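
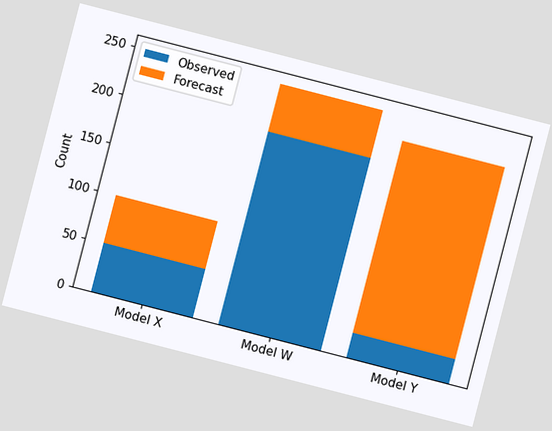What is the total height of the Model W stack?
The chart is tilted about 14° clockwise. The Model W stack's top reaches 250 on the y-axis.

250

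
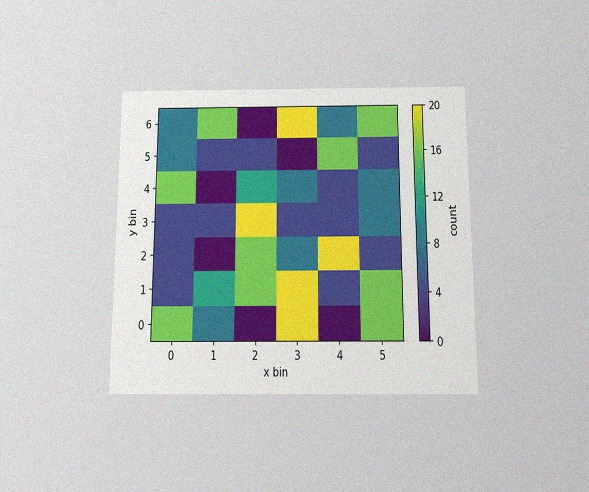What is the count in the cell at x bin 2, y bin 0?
The chart is viewed slightly from below, with some photo noise. Matching the cell (2, 0) against the colorbar gives 0.

0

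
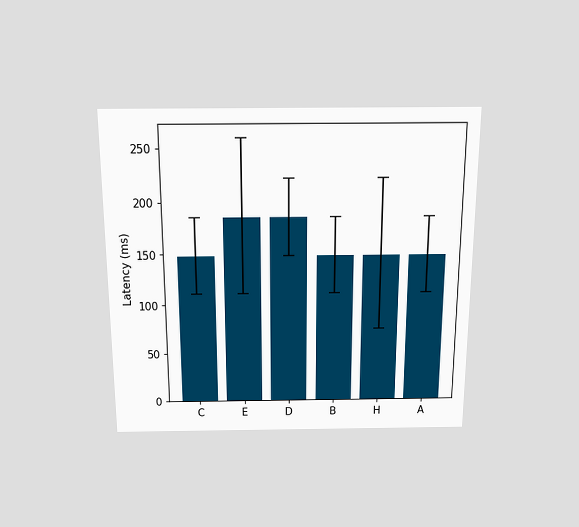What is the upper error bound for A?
The chart is viewed slightly from above. The A bar's upper whisker reaches 185ms.

185ms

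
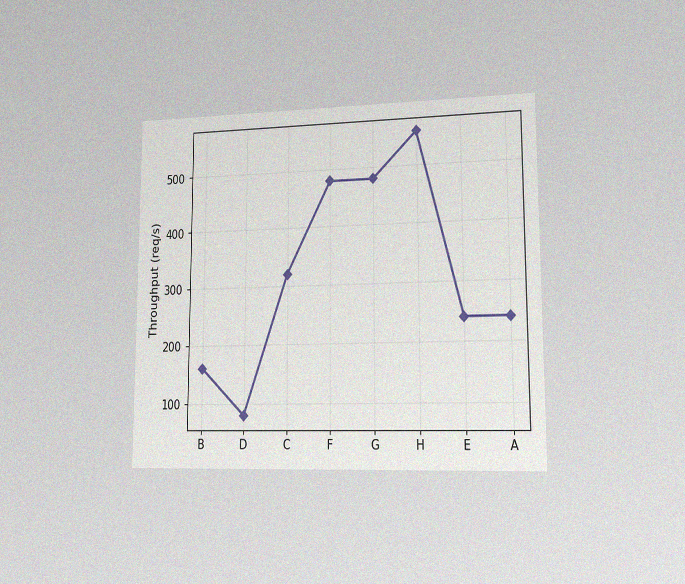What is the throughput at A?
The chart is viewed slightly from the right, with some photo noise. At A, the line is at 240req/s.

240req/s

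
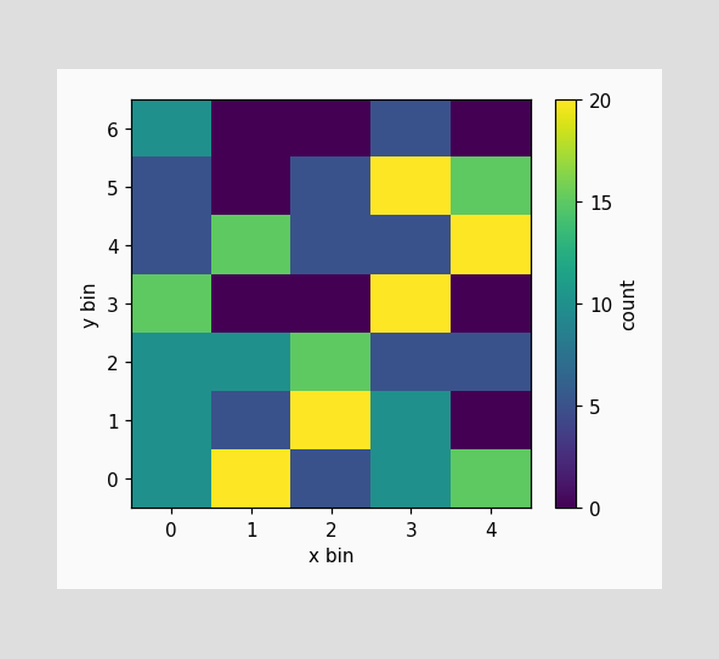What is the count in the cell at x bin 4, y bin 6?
0

Matching the cell (4, 6) against the colorbar gives 0.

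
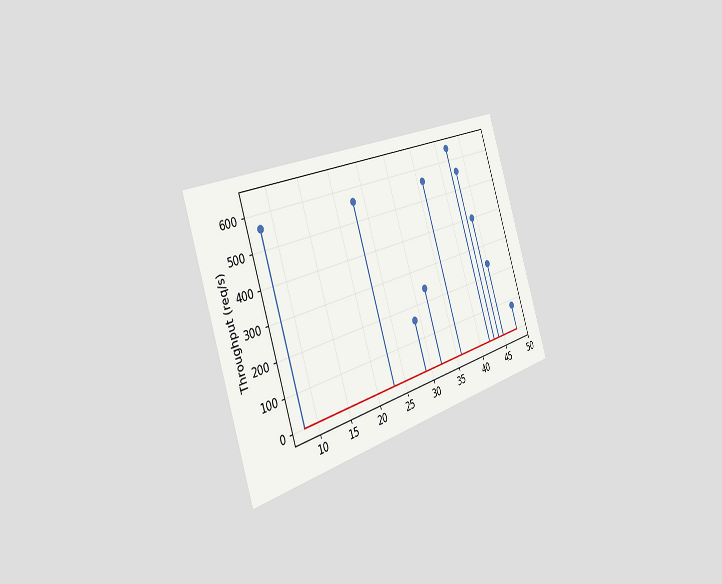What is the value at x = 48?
The chart is tilted about 18° counter-clockwise and viewed slightly from the left. The stem at x=48 reaches 80req/s.

80req/s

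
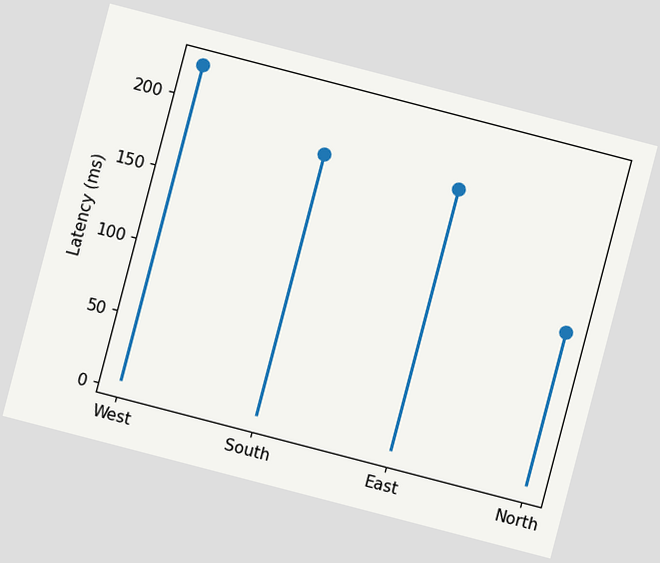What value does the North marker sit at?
111ms

The chart is tilted about 15° clockwise. The North marker sits at 111ms.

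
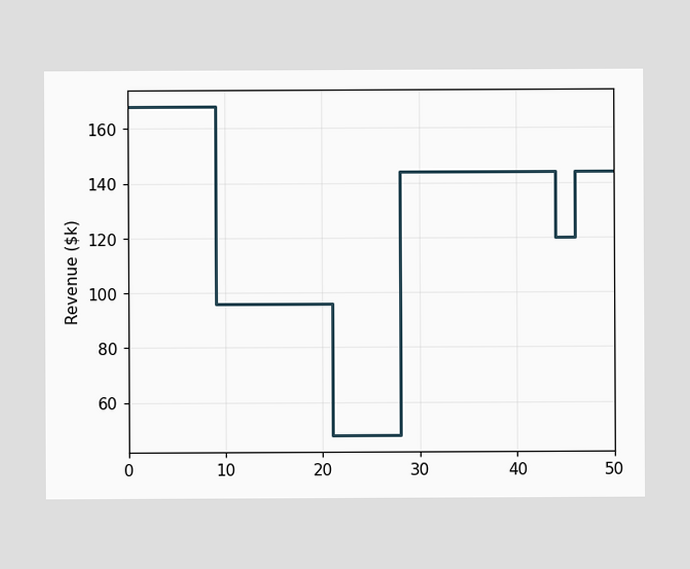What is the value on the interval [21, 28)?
On [21, 28) the step sits at $48k.

$48k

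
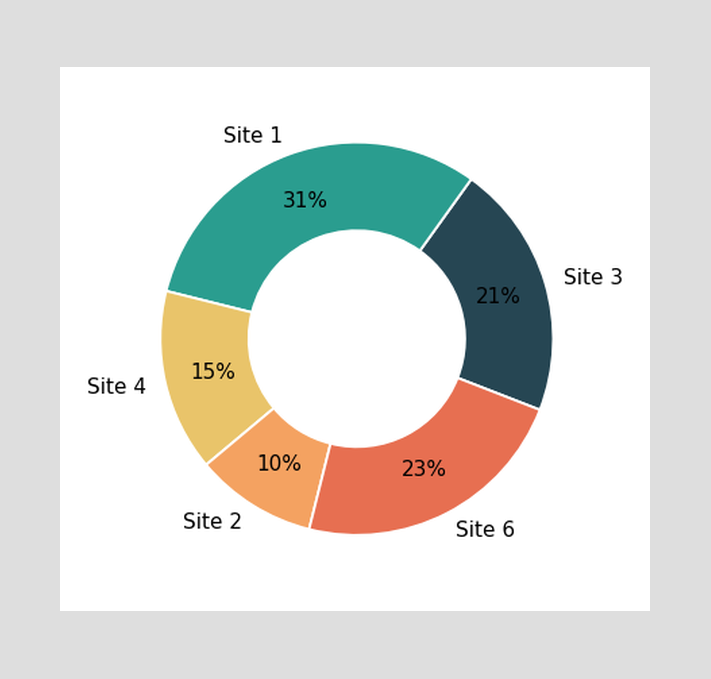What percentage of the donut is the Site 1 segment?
The Site 1 segment takes up 31% of the ring.

31%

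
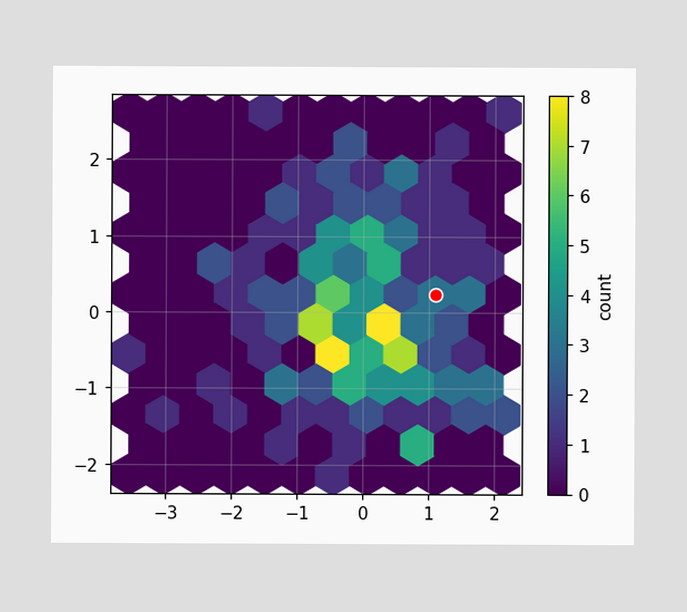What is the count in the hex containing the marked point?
3

The marked hex reads 3 on the colorbar.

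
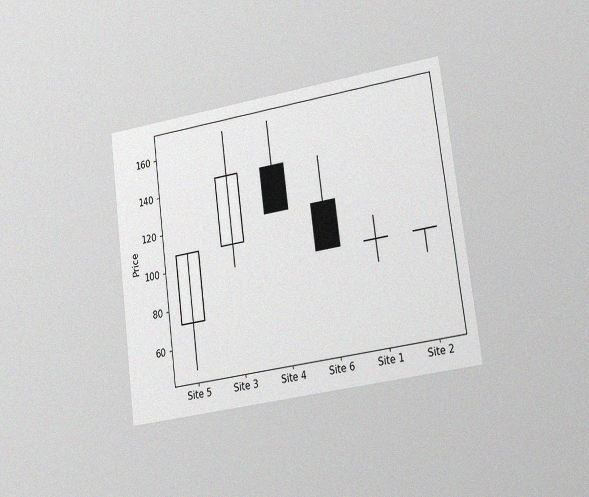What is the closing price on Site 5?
The chart is tilted about 7° counter-clockwise and viewed slightly from the right, with some photo noise. The Site 5 candle closes at 108.

108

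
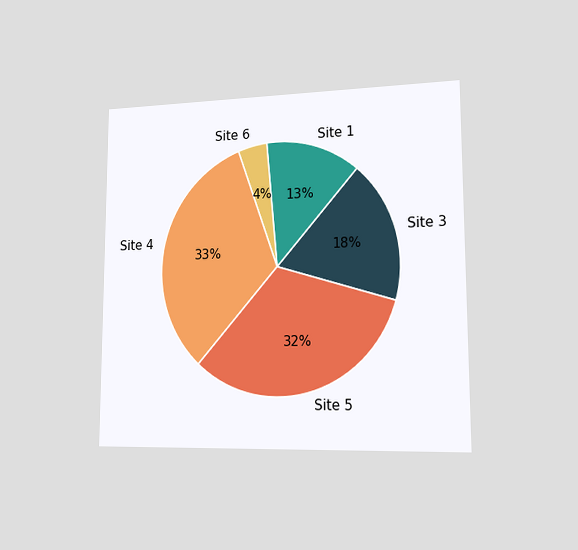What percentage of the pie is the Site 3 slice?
The chart is viewed slightly from the right. The Site 3 slice takes up 18% of the pie.

18%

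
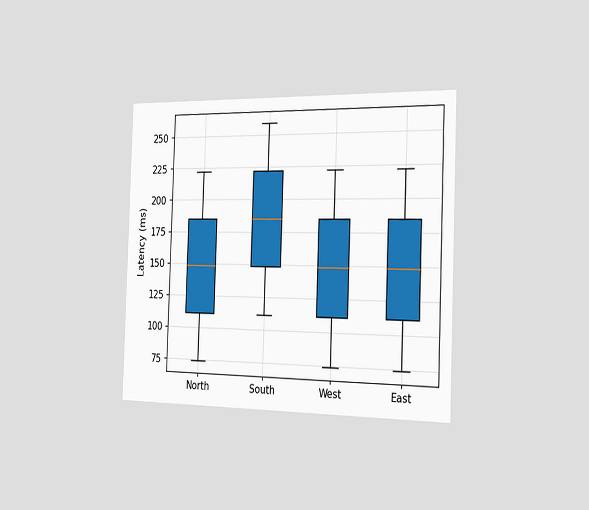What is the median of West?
148ms

The chart is tilted about 2° clockwise and viewed slightly from the right. The median line in the West box sits at 148ms.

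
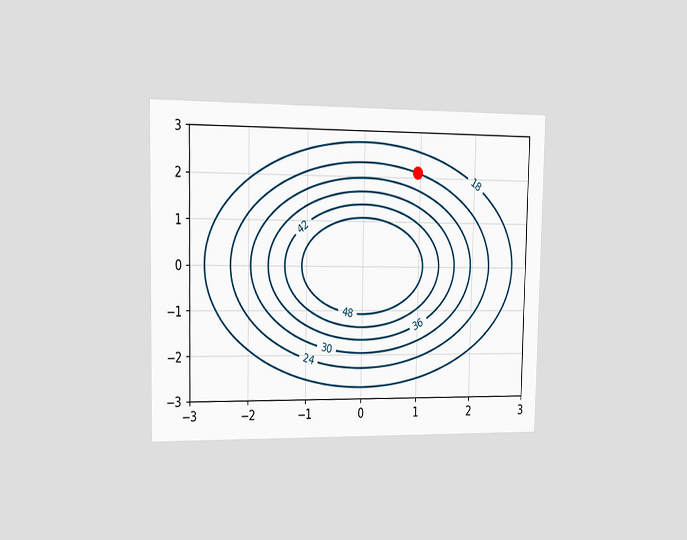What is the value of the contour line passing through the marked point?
24

The chart is viewed slightly from the left. The marked point sits on the contour labelled 24.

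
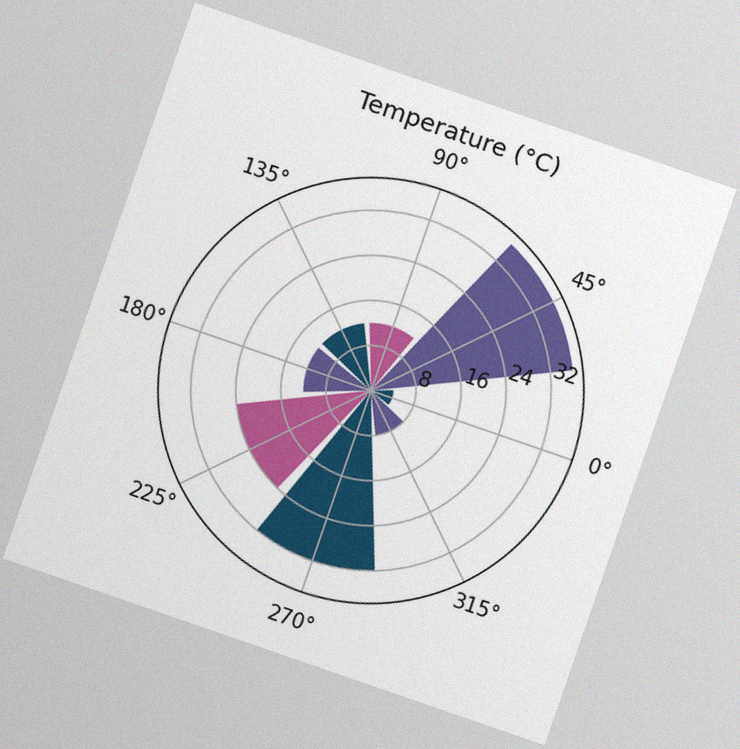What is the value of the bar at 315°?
8°C

The chart is tilted about 19° clockwise, with some photo noise. The bar at 315° reaches 8°C on the radial axis.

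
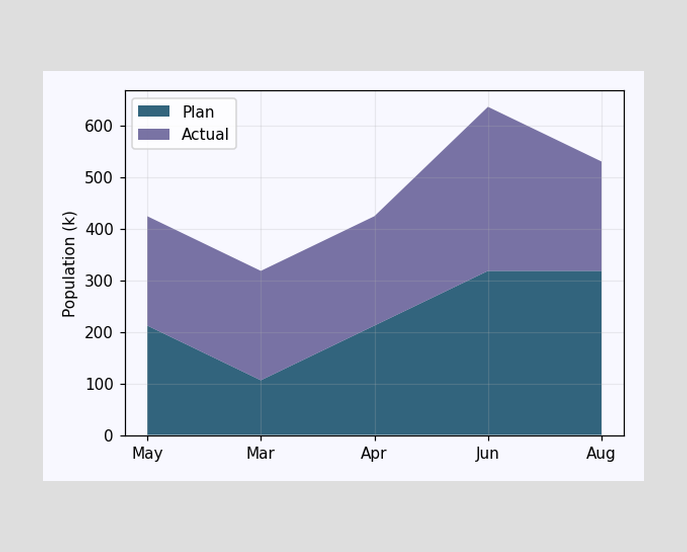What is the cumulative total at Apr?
The stacked total at Apr reaches 424k.

424k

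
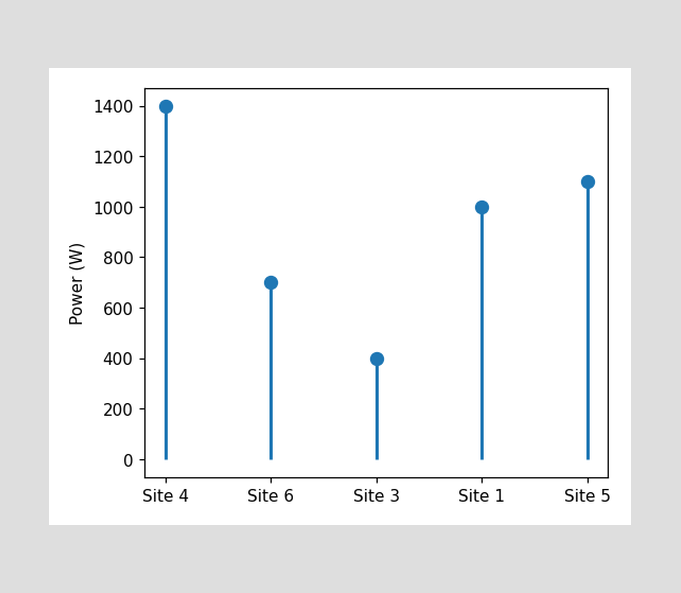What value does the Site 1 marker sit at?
The Site 1 marker sits at 1000W.

1000W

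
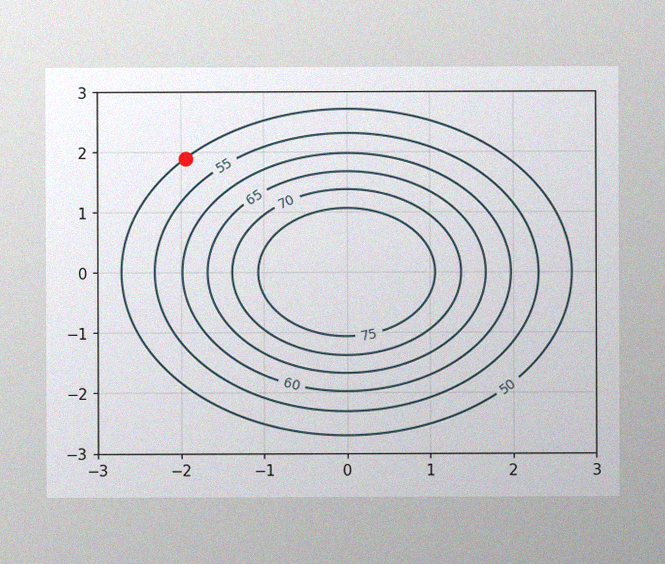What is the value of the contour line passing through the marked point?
50

The image has some photo noise and uneven lighting. The marked point sits on the contour labelled 50.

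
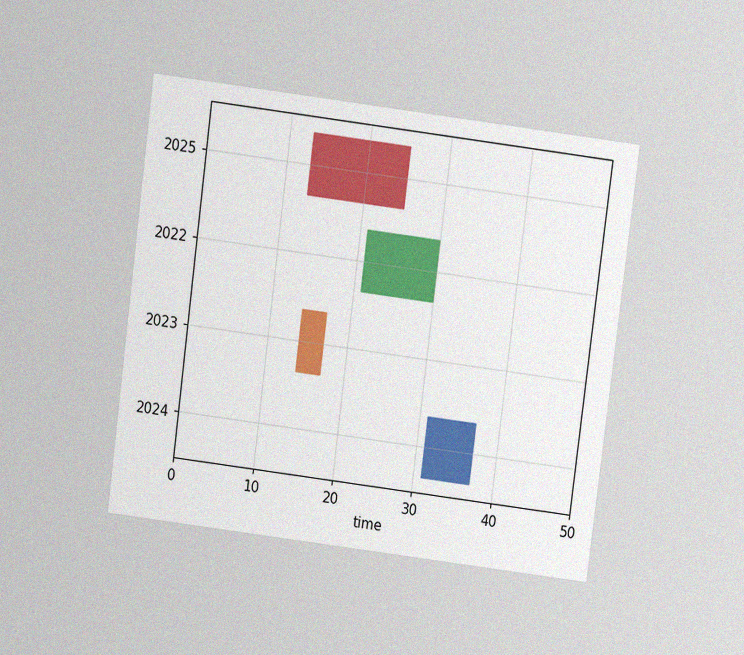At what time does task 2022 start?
The chart is tilted about 7° clockwise and viewed slightly from above, with some photo noise. The 2022 bar begins at t=21.

21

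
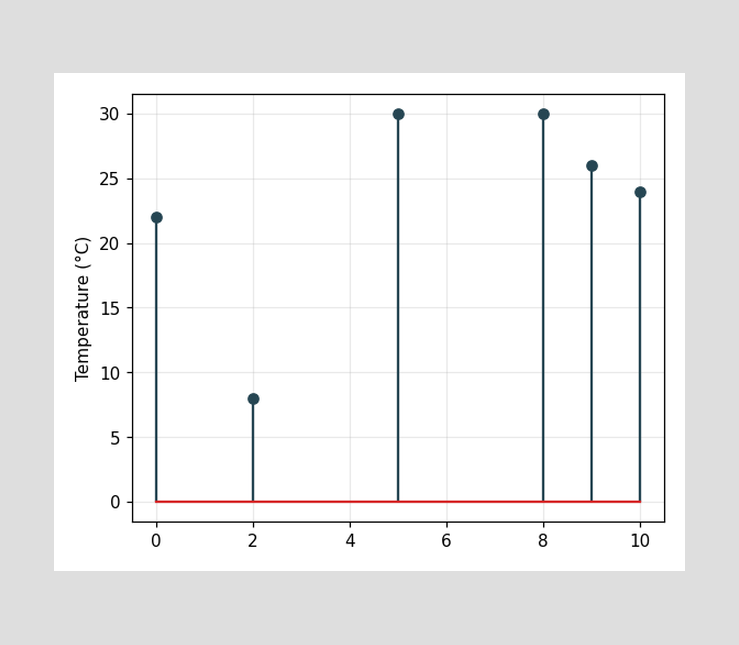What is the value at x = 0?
22°C

The stem at x=0 reaches 22°C.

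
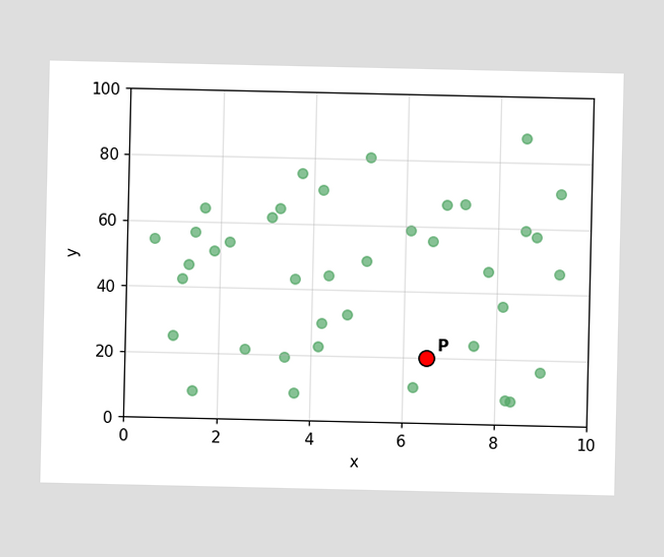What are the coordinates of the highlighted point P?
(6.5, 20)

Following the gridlines from P to each axis, P sits at (6.5, 20).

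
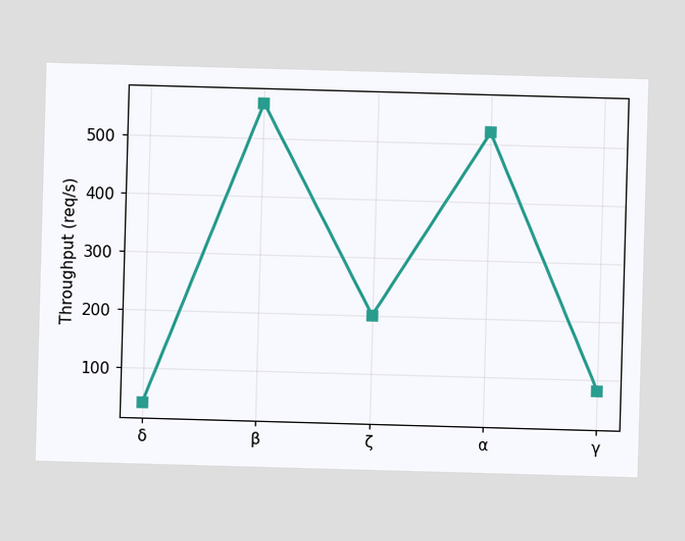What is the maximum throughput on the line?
The highest point is at β, and reading across to the y-axis gives 560req/s.

560req/s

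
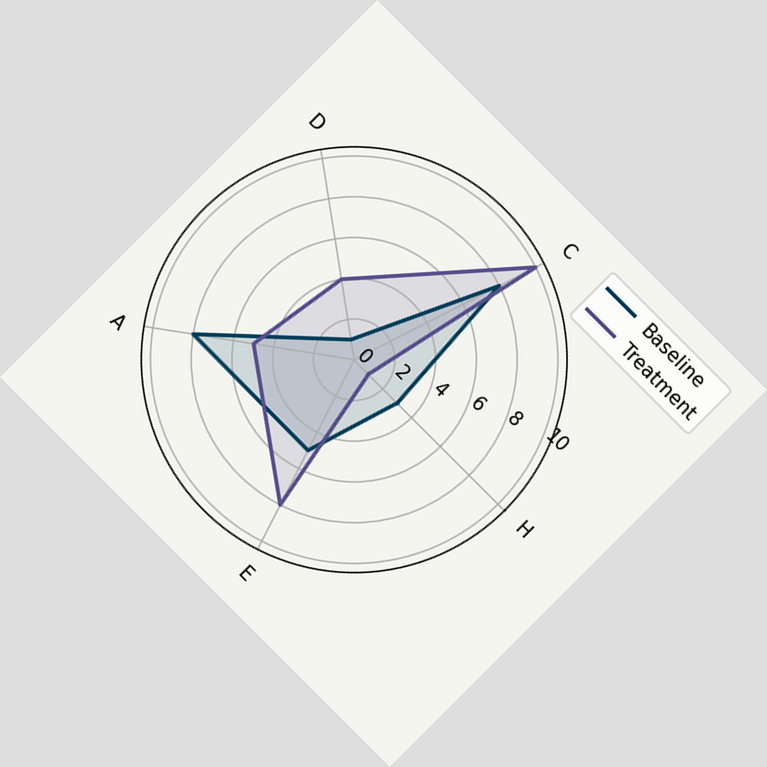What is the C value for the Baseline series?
8

The chart is tilted about 45° clockwise. On the C axis, Baseline reaches 8.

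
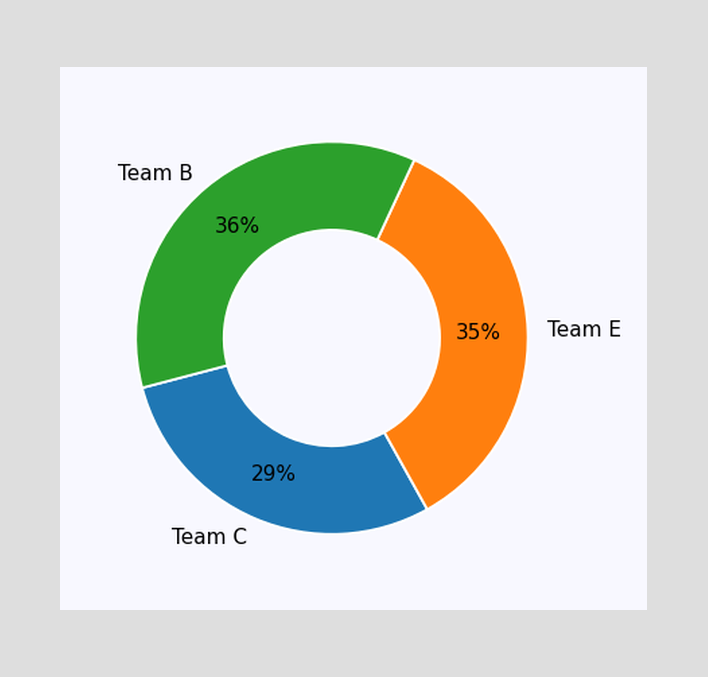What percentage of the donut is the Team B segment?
The Team B segment takes up 36% of the ring.

36%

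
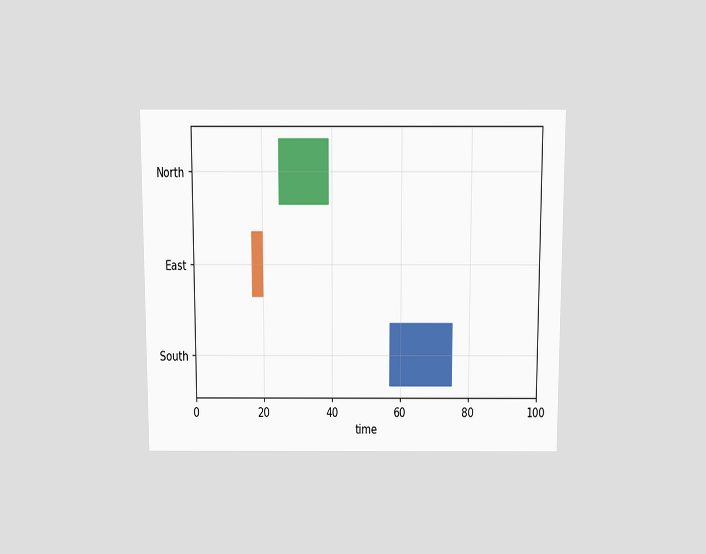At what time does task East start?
The chart is viewed slightly from above. The East bar begins at t=17.

17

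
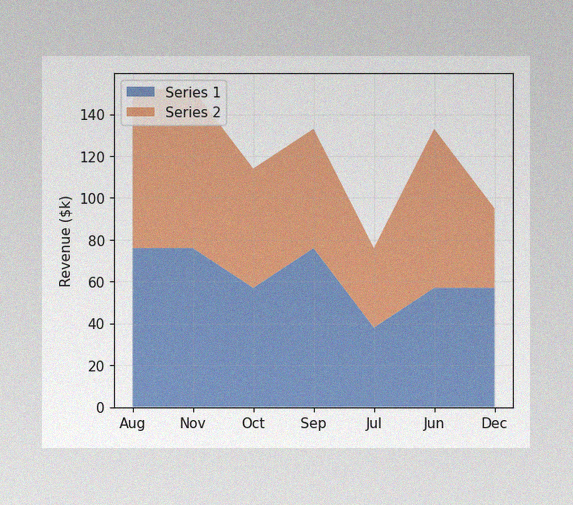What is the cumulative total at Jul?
$76k

The image has some photo noise and uneven lighting. The stacked total at Jul reaches $76k.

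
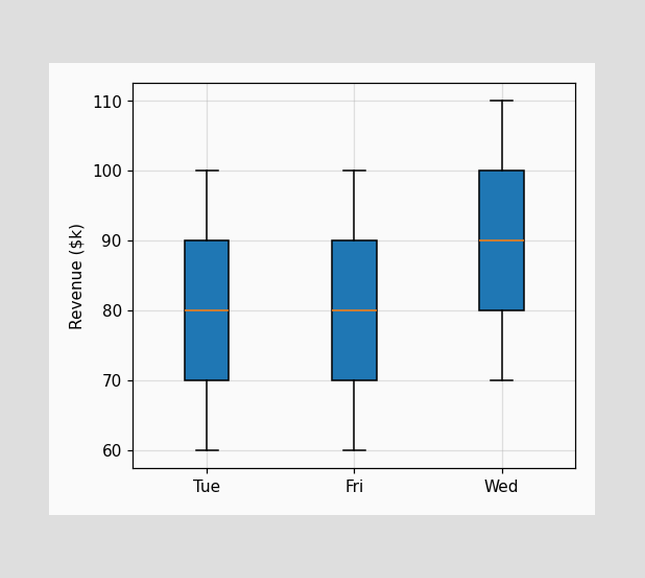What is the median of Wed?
The median line in the Wed box sits at $90k.

$90k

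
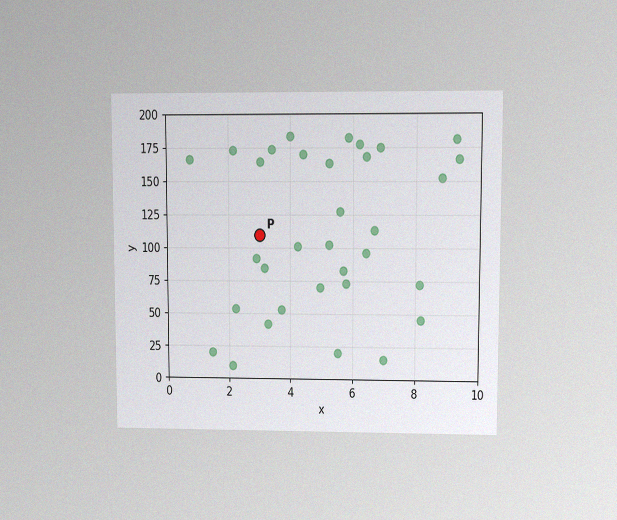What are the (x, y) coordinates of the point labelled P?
The chart is viewed at a slight angle, with some photo noise. Following the gridlines from P to each axis, P sits at (3, 110).

(3, 110)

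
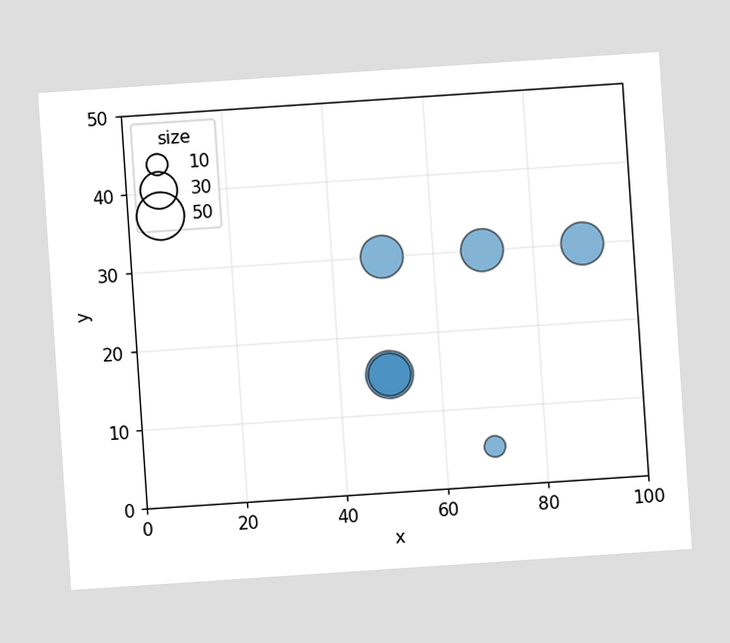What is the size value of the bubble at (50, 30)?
40

The chart is tilted about 4° counter-clockwise. Matching the bubble at (50, 30) against the size legend gives 40.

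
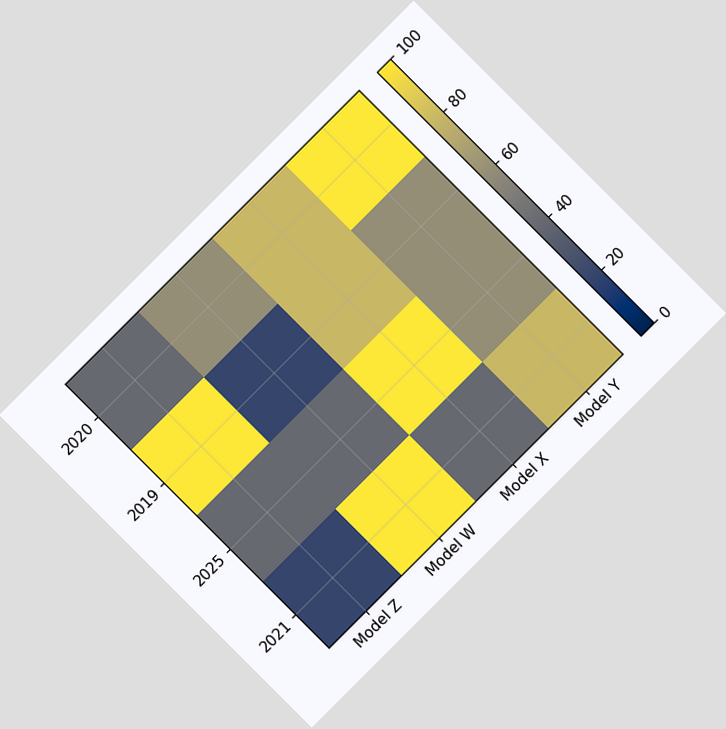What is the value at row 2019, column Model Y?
The chart is tilted about 45° counter-clockwise. Matching cell (2019, Model Y) against the colorbar gives 60.

60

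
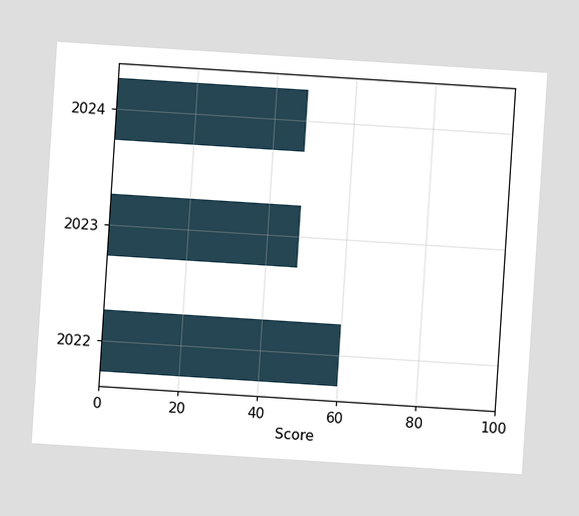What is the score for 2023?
The chart is tilted about 4° clockwise. Reading along the chart's x-axis, the 2023 bar reaches 48.

48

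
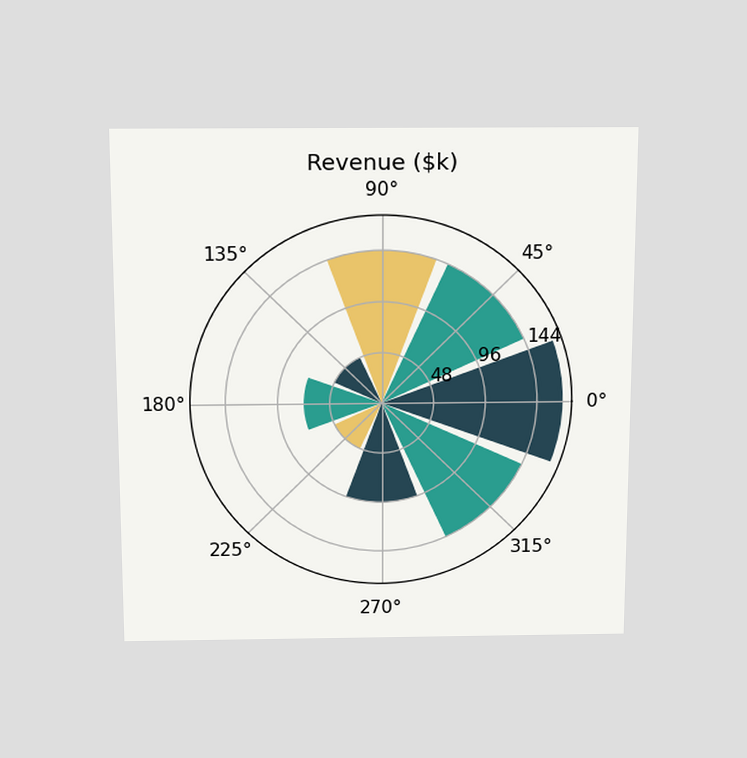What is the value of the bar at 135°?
The chart is viewed slightly from above. The bar at 135° reaches $48k on the radial axis.

$48k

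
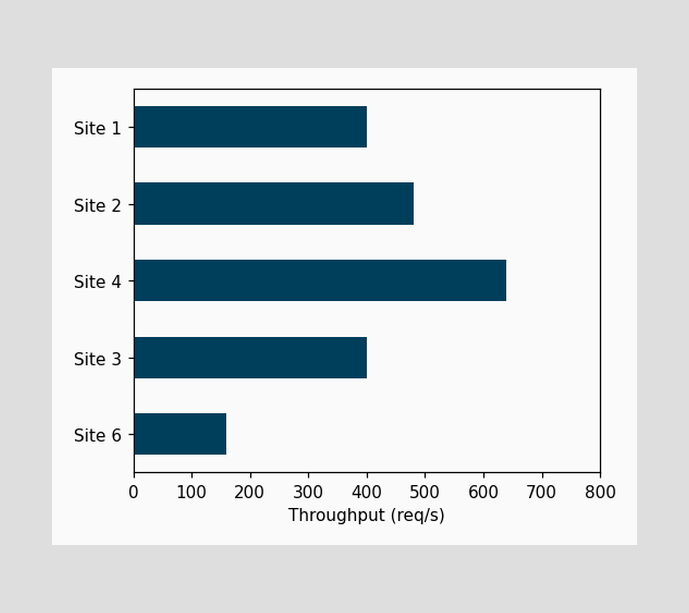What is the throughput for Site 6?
160req/s

Reading along the chart's x-axis, the Site 6 bar reaches 160req/s.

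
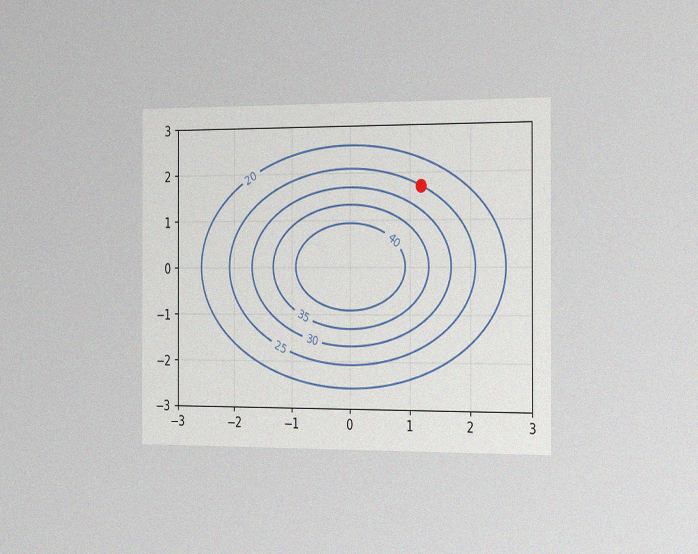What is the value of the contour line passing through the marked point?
The chart is viewed slightly from the right, with some photo noise. The marked point sits on the contour labelled 25.

25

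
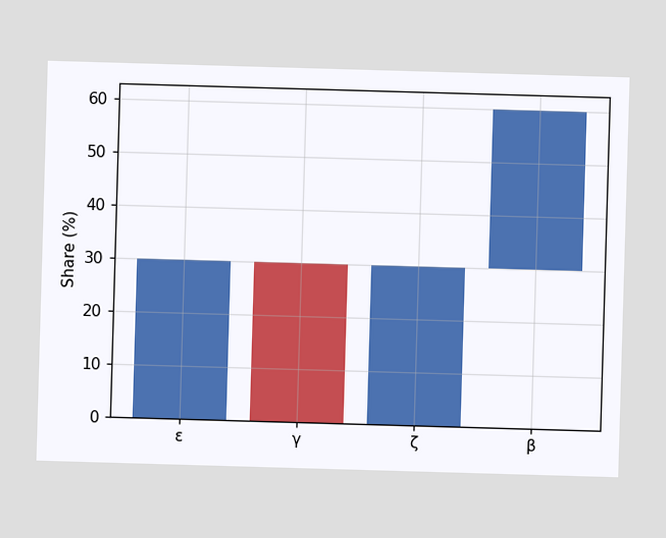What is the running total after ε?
After ε the running total reaches 30%.

30%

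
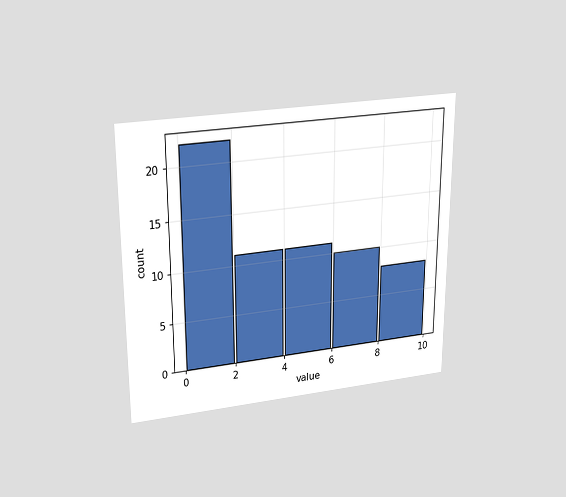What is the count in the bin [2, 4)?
The chart is viewed slightly from above. The [2, 4) bin has height 11.

11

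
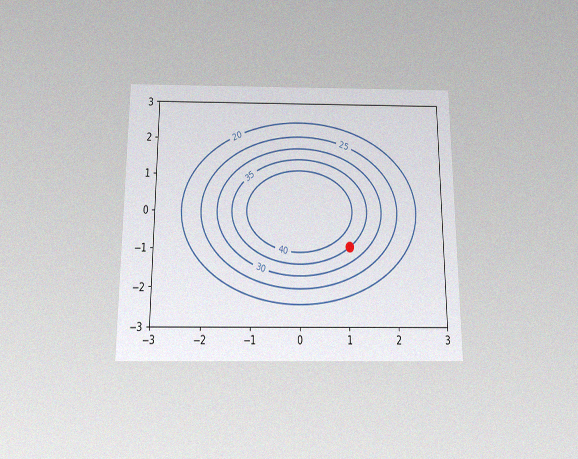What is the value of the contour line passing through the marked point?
35

The chart is viewed slightly from below, with some photo noise. The marked point sits on the contour labelled 35.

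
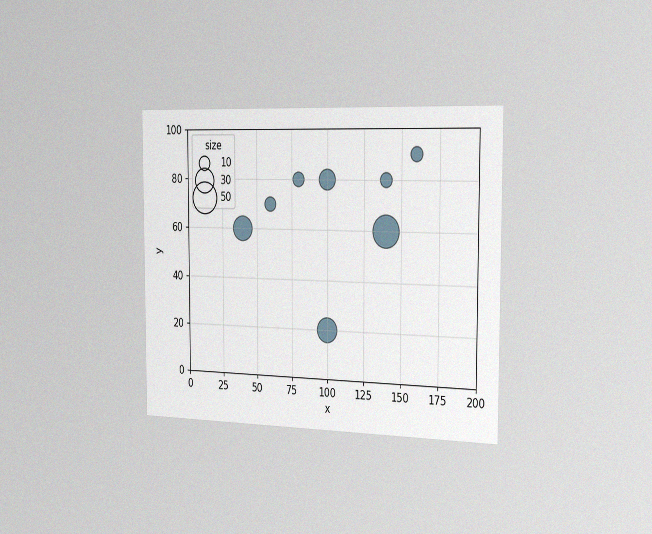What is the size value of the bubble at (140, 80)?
10

The chart is viewed slightly from the right, with some photo noise. Matching the bubble at (140, 80) against the size legend gives 10.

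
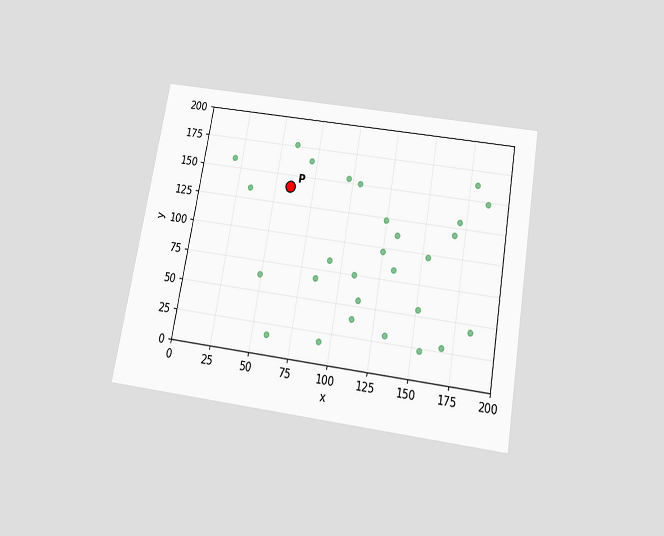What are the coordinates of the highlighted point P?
(60, 140)

The chart is tilted about 10° clockwise and viewed slightly from below. Following the gridlines from P to each axis, P sits at (60, 140).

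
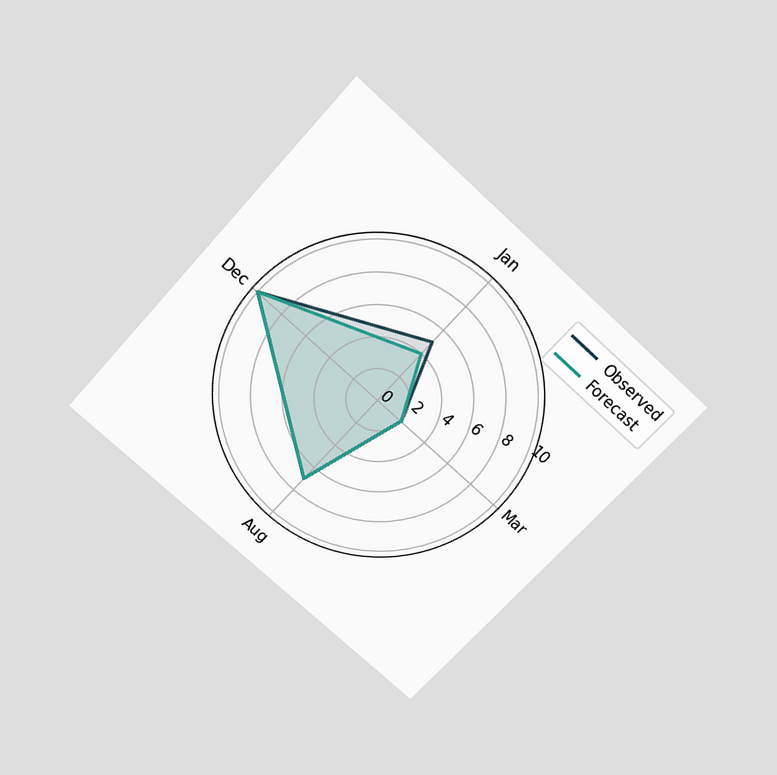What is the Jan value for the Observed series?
5

The chart is tilted about 42° clockwise and viewed slightly from above. On the Jan axis, Observed reaches 5.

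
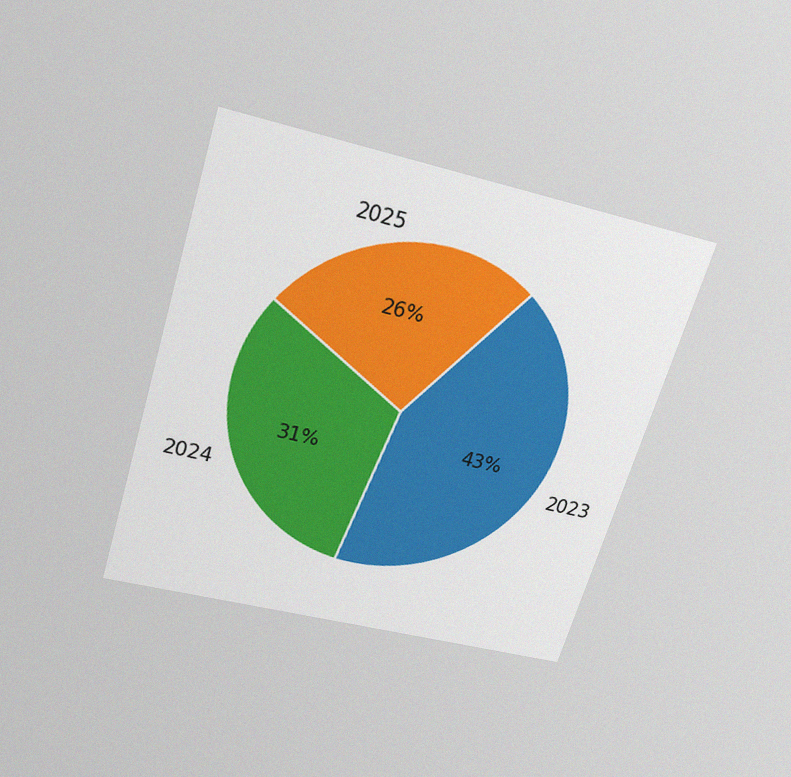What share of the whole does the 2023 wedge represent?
The chart is tilted about 17° clockwise and viewed slightly from above, with some photo noise. The 2023 slice takes up 43% of the pie.

43%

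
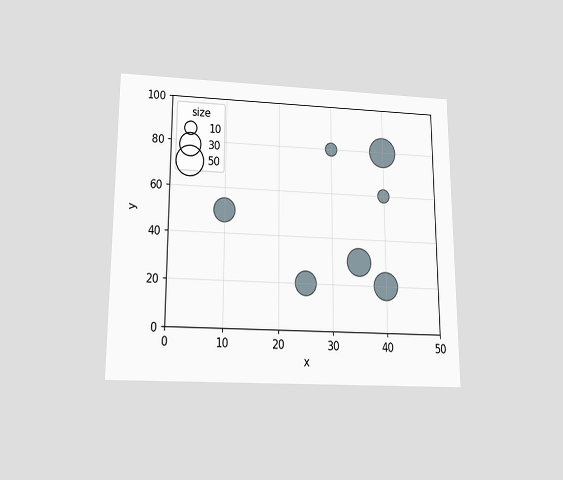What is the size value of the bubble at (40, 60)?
10

The chart is viewed slightly from below. Matching the bubble at (40, 60) against the size legend gives 10.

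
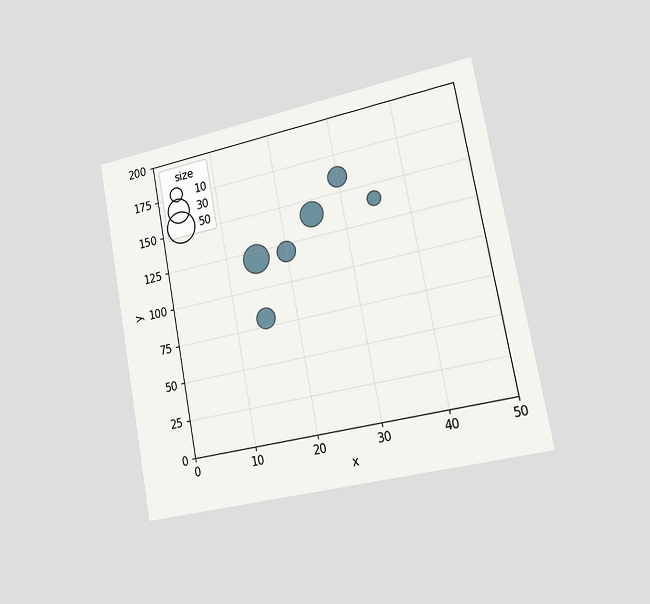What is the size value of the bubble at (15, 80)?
The chart is tilted about 11° counter-clockwise and viewed slightly from the right. Matching the bubble at (15, 80) against the size legend gives 20.

20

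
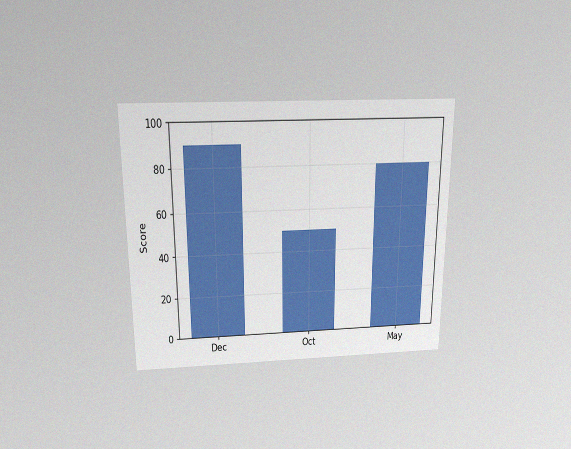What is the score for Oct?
50

The chart is viewed slightly from above, with some photo noise. Reading along the chart's y-axis, the Oct bar reaches 50.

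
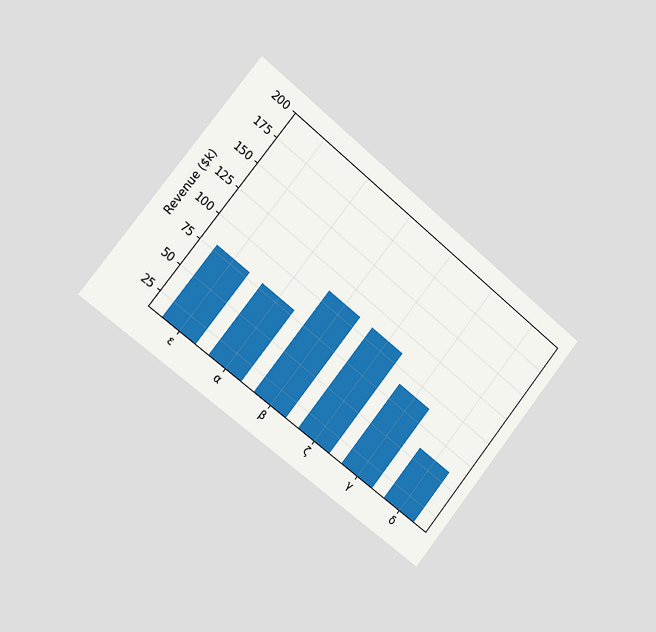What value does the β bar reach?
The chart is tilted about 39° clockwise and viewed slightly from the left. Reading along the chart's y-axis, the β bar reaches $110k.

$110k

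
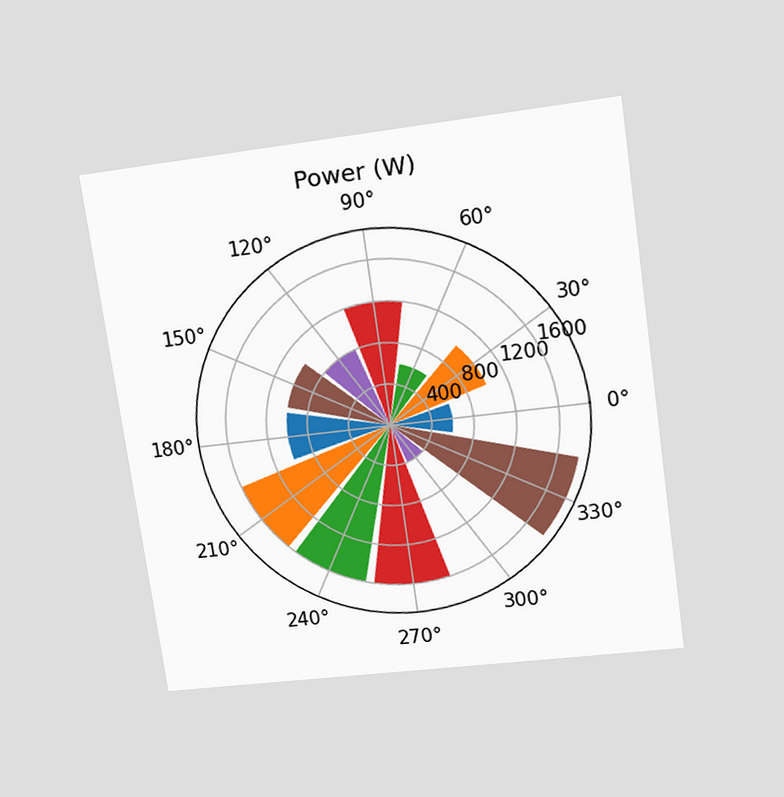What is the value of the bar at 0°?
The chart is tilted about 8° counter-clockwise and viewed at a slight angle. The bar at 0° reaches 600W on the radial axis.

600W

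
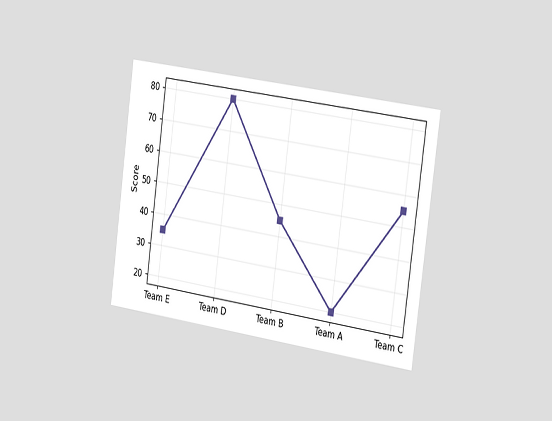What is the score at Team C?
55

The chart is tilted about 8° clockwise and viewed slightly from the right. At Team C, the line is at 55.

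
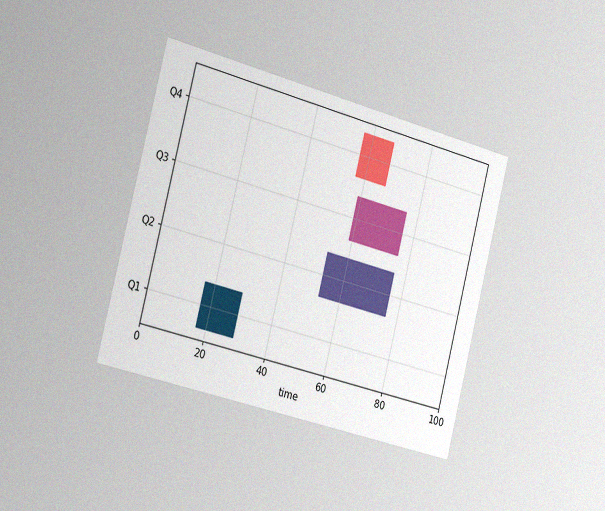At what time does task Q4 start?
The chart is tilted about 14° clockwise and viewed slightly from the left, with some photo noise. The Q4 bar begins at t=57.

57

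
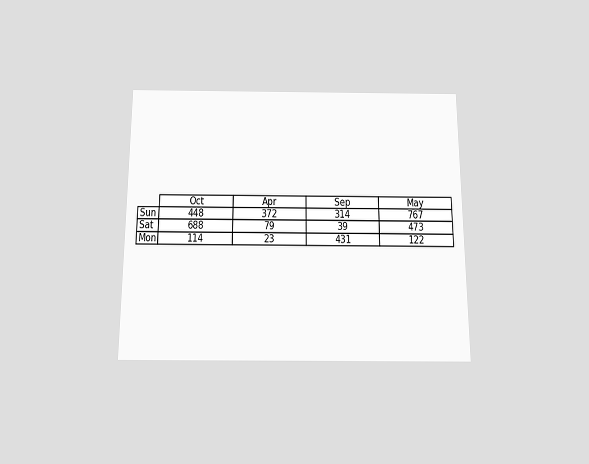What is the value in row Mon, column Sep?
431

The chart is viewed slightly from below. The (Mon, Sep) cell reads 431.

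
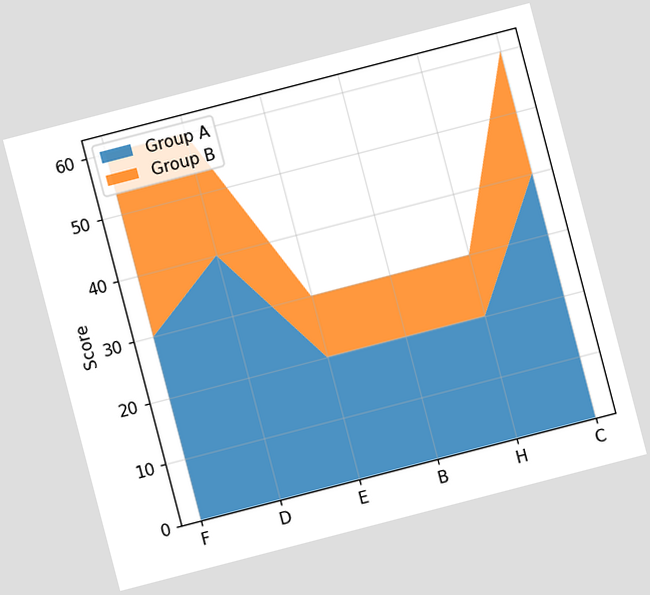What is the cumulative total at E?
The chart is tilted about 15° counter-clockwise. The stacked total at E reaches 30.

30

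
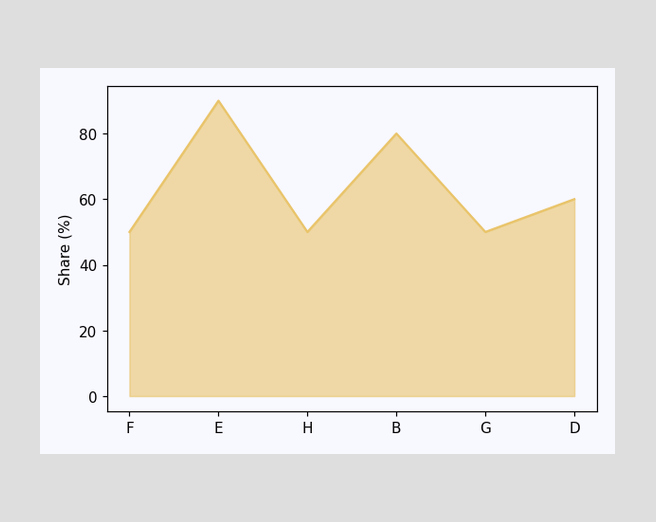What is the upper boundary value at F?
At F the upper boundary is at 50%.

50%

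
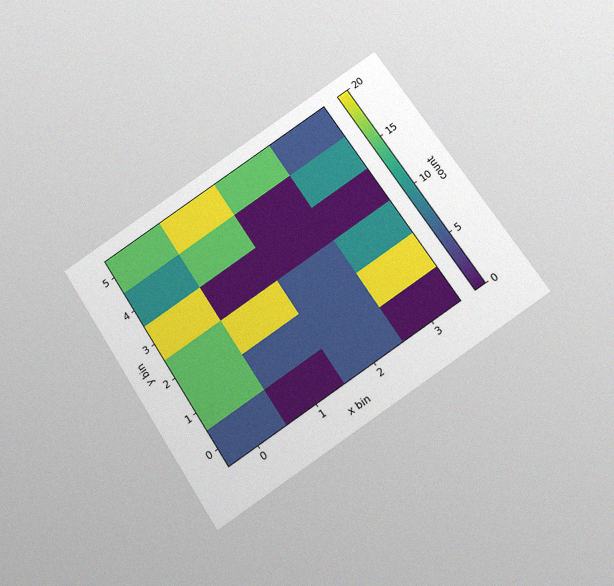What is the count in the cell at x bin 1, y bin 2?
20

The chart is tilted about 33° counter-clockwise and viewed slightly from below, with some photo noise. Matching the cell (1, 2) against the colorbar gives 20.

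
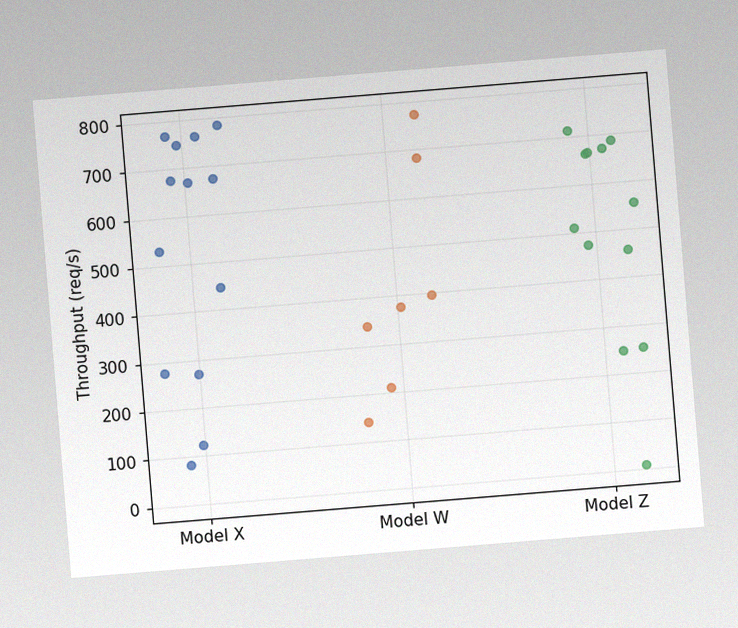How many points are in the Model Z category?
12

The chart is tilted about 5° counter-clockwise, with some photo noise. Counting the markers in the Model Z column gives 12.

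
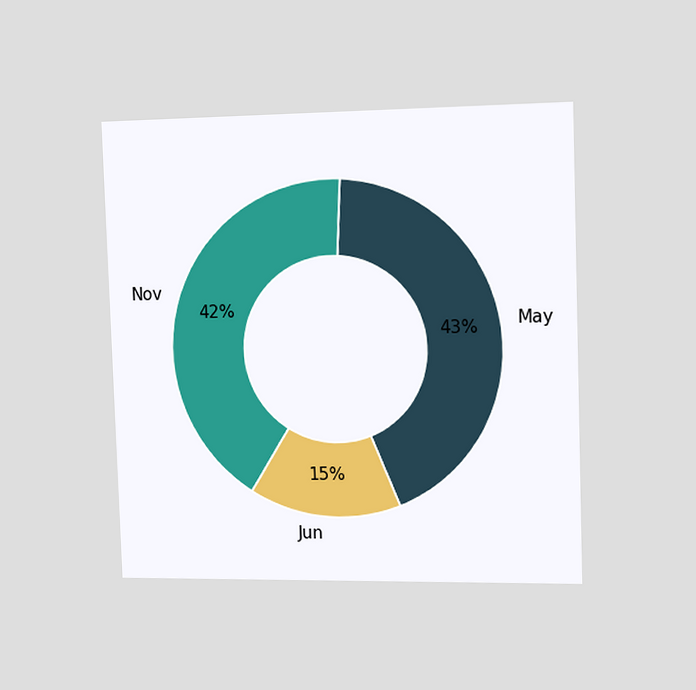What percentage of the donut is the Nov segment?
42%

The chart is viewed slightly from the right. The Nov segment takes up 42% of the ring.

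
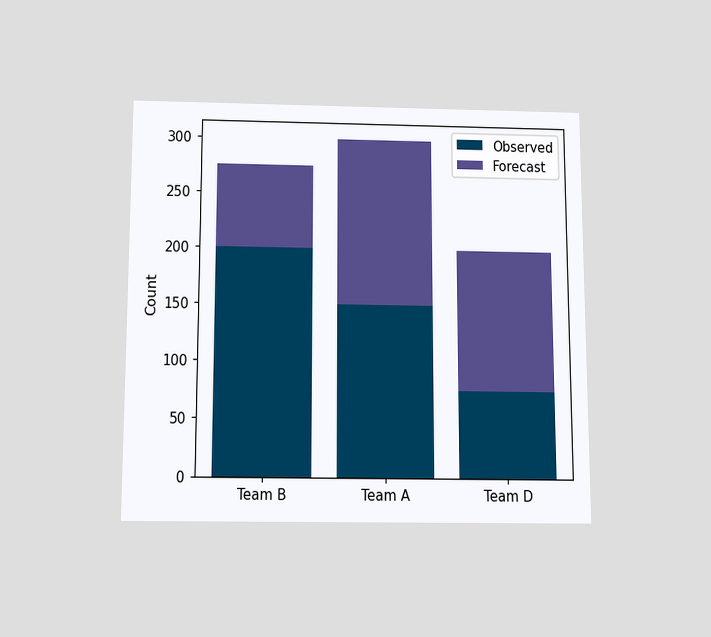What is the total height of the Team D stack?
200

The chart is viewed slightly from below. The Team D stack's top reaches 200 on the y-axis.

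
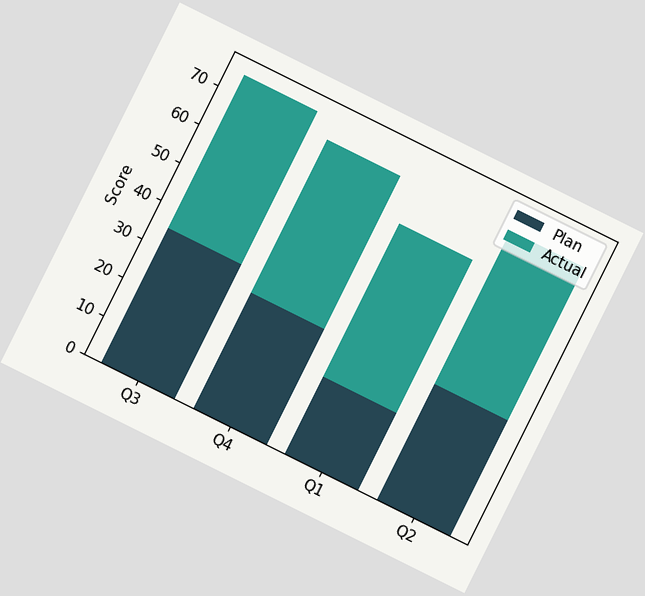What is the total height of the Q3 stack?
The chart is tilted about 26° clockwise. The Q3 stack's top reaches 75 on the y-axis.

75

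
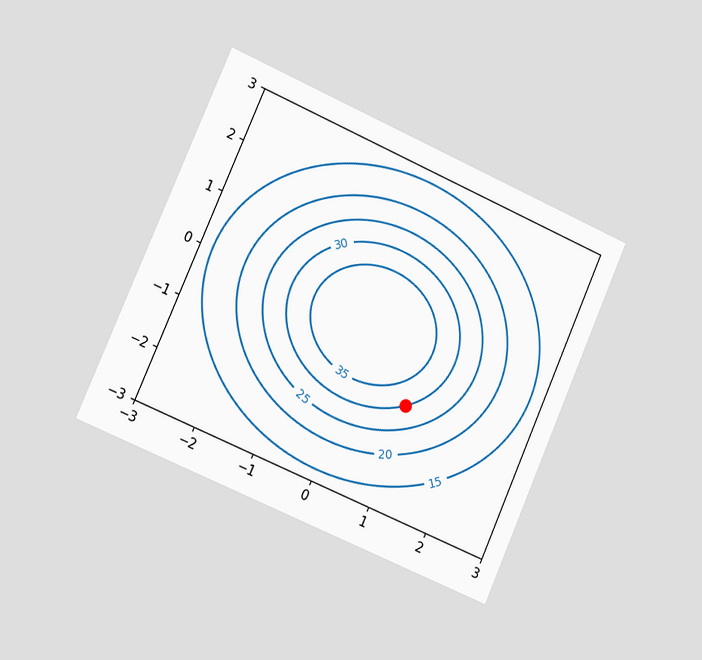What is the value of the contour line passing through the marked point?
30

The chart is tilted about 24° clockwise and viewed slightly from the left. The marked point sits on the contour labelled 30.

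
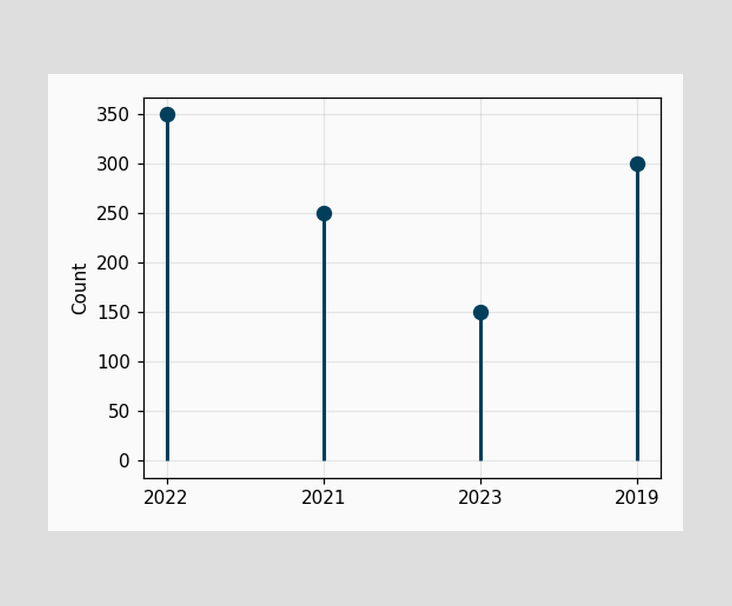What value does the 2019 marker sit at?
The 2019 marker sits at 300.

300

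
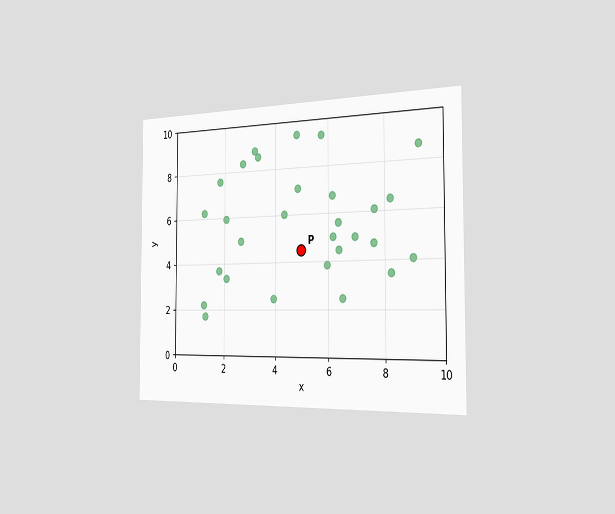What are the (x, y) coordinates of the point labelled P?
The chart is viewed slightly from the right. Following the gridlines from P to each axis, P sits at (5, 4.5).

(5, 4.5)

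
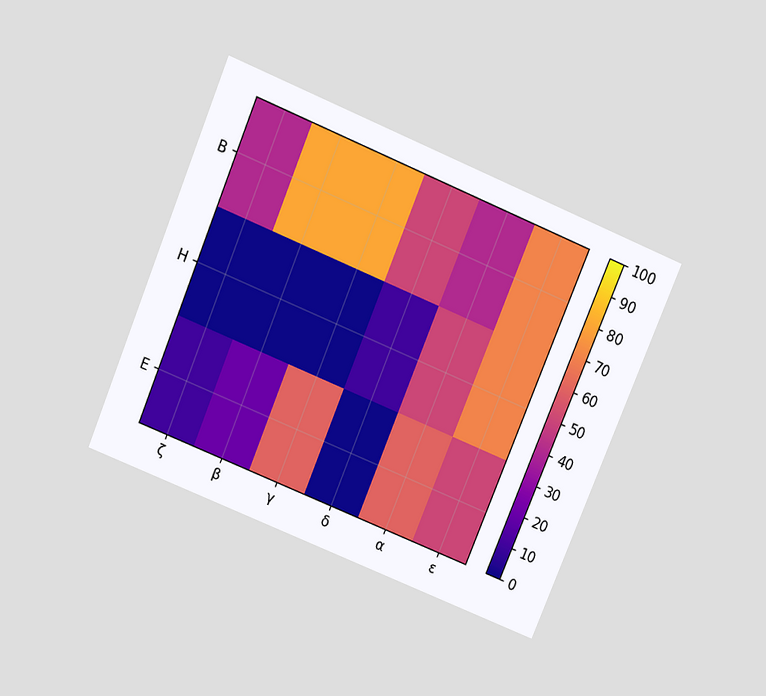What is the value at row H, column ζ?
0

The chart is tilted about 23° clockwise and viewed slightly from above. Matching cell (H, ζ) against the colorbar gives 0.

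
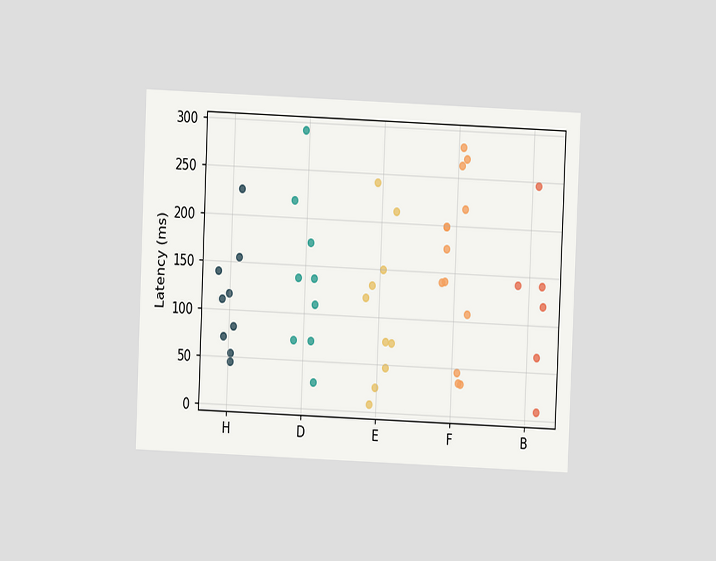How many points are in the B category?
6

The chart is tilted about 2° clockwise and viewed at a slight angle. Counting the markers in the B column gives 6.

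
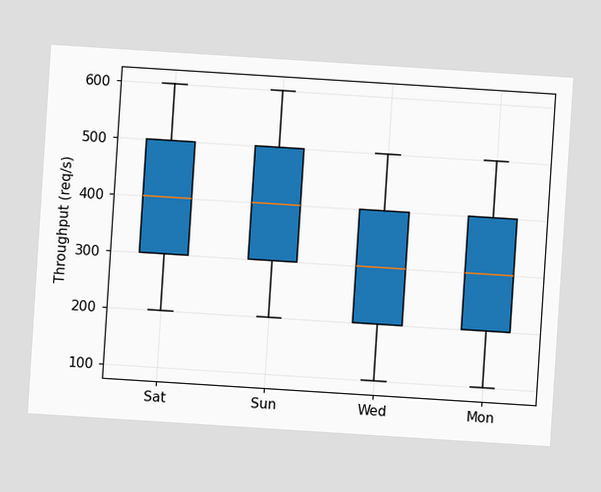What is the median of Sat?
The chart is tilted about 4° clockwise. The median line in the Sat box sits at 400req/s.

400req/s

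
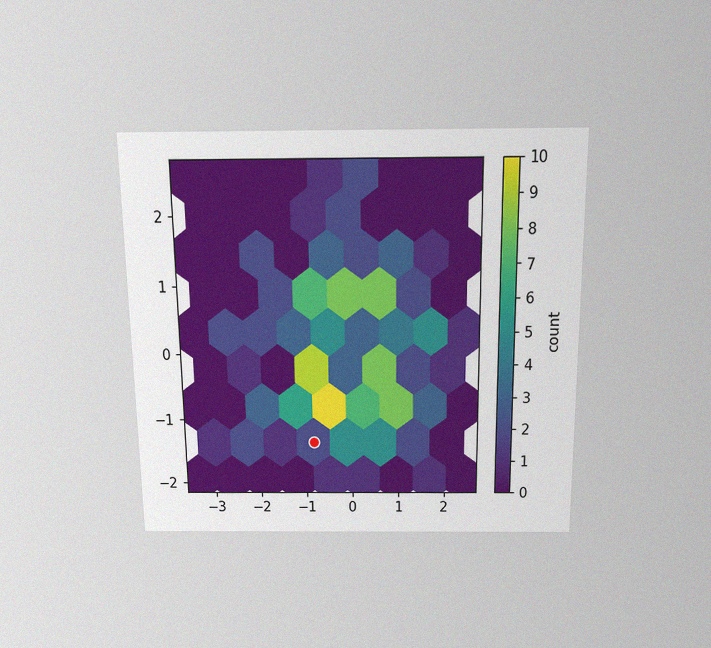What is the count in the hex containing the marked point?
The chart is viewed slightly from above, with some photo noise. The marked hex reads 2 on the colorbar.

2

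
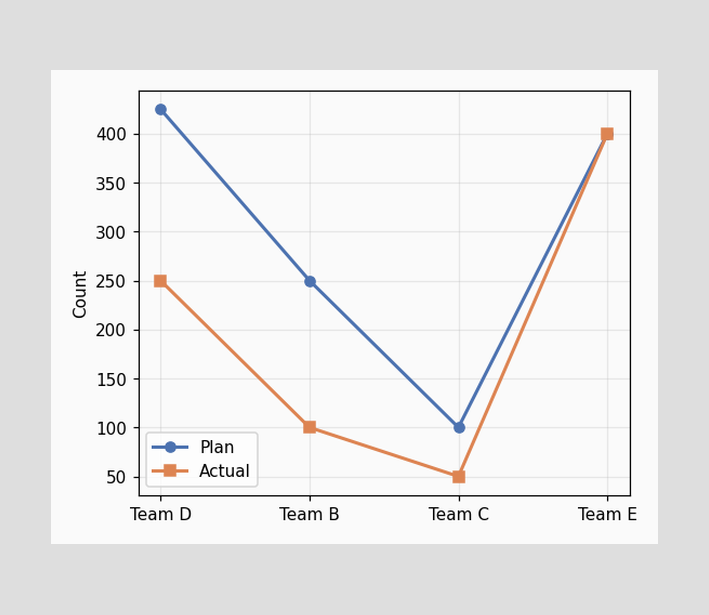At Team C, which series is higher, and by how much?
At Team C, Plan sits above the other line by 50.

Plan, by 50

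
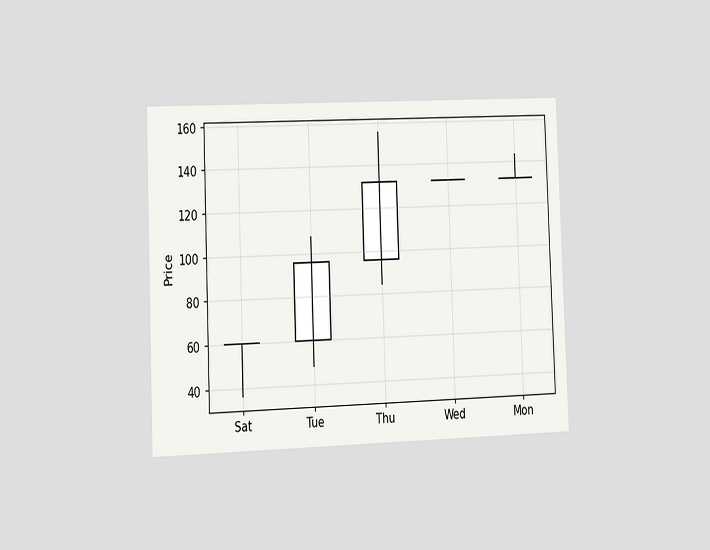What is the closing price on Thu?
The chart is tilted about 2° counter-clockwise and viewed at a slight angle. The Thu candle closes at 132.

132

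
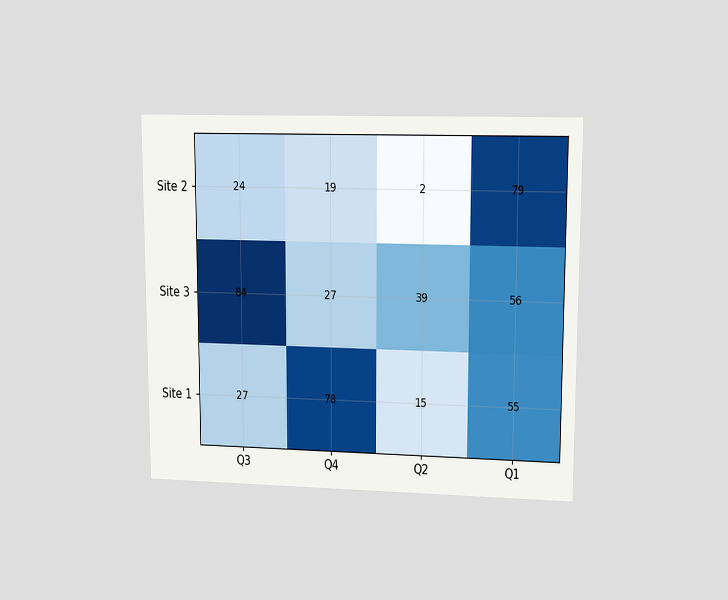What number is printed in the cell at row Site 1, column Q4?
The chart is viewed at a slight angle. The (Site 1, Q4) cell reads 78.

78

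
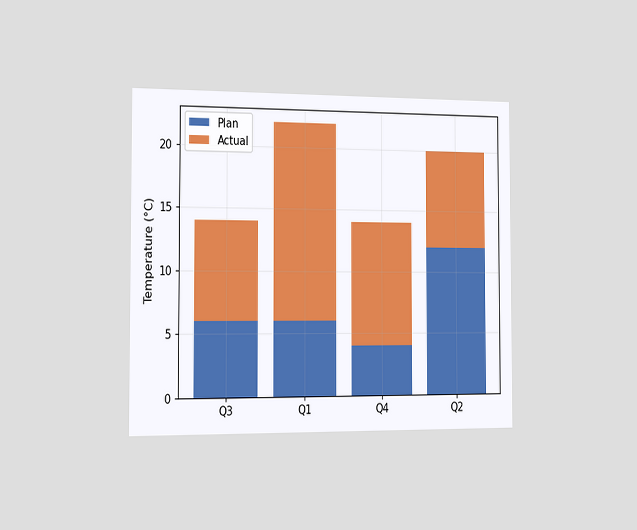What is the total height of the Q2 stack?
The chart is viewed slightly from the left. The Q2 stack's top reaches 20°C on the y-axis.

20°C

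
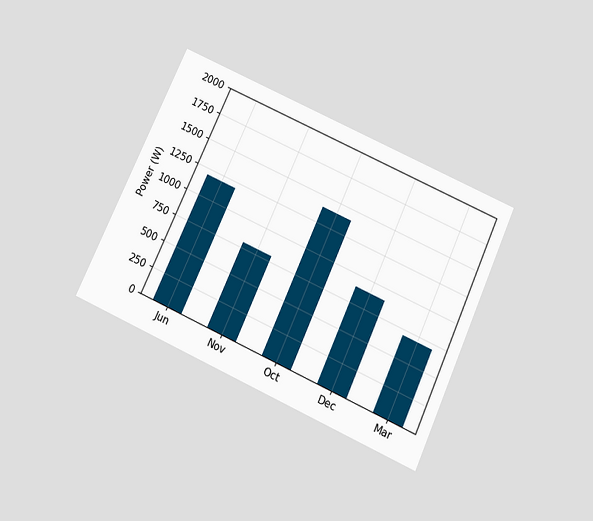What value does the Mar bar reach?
The chart is tilted about 24° clockwise and viewed slightly from below. Reading along the chart's y-axis, the Mar bar reaches 700W.

700W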